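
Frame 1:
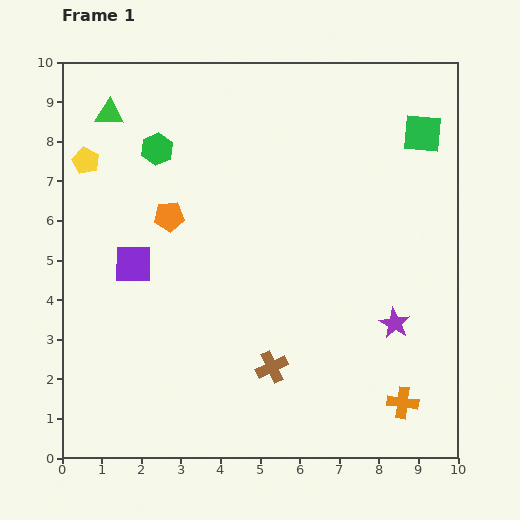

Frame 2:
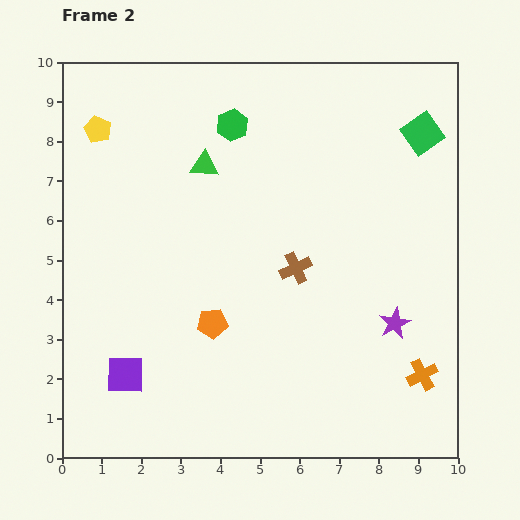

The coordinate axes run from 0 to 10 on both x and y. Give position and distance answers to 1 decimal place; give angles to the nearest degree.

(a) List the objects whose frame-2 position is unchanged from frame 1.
the green square, the purple star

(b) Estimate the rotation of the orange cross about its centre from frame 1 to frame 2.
34° counter-clockwise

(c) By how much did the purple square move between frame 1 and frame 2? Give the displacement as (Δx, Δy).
(-0.2, -2.8)

The purple square was at (1.8, 4.9) in frame 1 and (1.6, 2.1) in frame 2.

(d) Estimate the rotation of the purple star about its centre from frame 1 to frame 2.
16° clockwise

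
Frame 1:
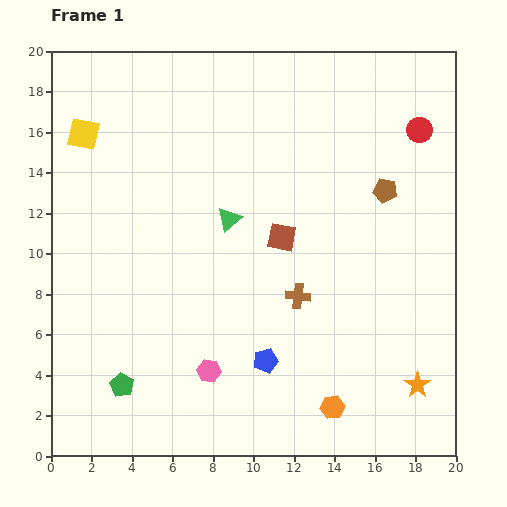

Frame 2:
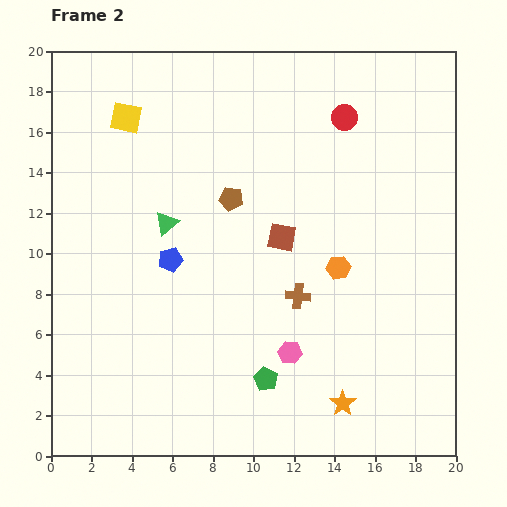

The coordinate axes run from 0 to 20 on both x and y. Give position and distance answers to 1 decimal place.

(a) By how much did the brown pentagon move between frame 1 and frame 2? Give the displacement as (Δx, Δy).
(-7.6, -0.4)

The brown pentagon was at (16.5, 13.1) in frame 1 and (8.9, 12.7) in frame 2.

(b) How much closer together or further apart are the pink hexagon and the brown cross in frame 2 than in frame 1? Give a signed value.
-2.9

Distance in frame 1: 5.7. Distance in frame 2: 2.8.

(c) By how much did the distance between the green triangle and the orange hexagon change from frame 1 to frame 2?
-1.8

Distance in frame 1: 10.6. Distance in frame 2: 8.8.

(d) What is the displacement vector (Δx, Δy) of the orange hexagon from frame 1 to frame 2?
(0.3, 6.9)

The orange hexagon was at (13.9, 2.4) in frame 1 and (14.2, 9.3) in frame 2.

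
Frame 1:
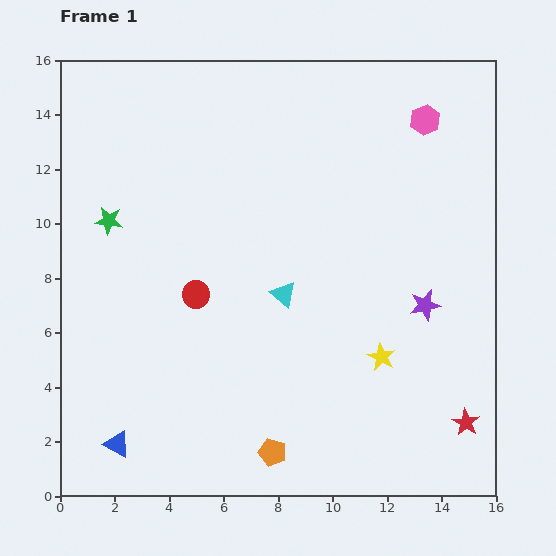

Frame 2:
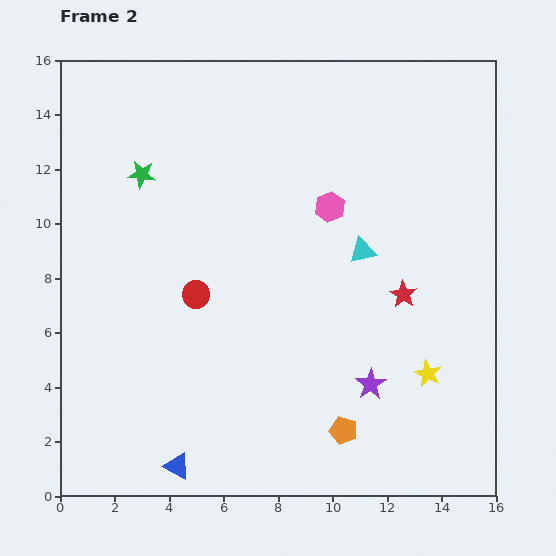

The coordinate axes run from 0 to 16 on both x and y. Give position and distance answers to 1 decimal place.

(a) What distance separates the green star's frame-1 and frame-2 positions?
2.1

The green star moved from (1.8, 10.1) to (3.0, 11.8), a distance of √(1.2² + 1.7²) ≈ 2.1.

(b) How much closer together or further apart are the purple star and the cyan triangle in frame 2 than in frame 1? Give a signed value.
-0.3

Distance in frame 1: 5.2. Distance in frame 2: 4.9.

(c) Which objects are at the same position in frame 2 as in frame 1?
the red circle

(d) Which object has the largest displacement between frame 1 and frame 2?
the red star

(moved 5.2; next 4.7)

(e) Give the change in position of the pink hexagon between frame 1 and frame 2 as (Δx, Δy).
(-3.5, -3.2)

The pink hexagon was at (13.4, 13.8) in frame 1 and (9.9, 10.6) in frame 2.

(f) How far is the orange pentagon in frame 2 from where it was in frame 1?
2.7

The orange pentagon moved from (7.8, 1.6) to (10.4, 2.4), a distance of √(2.6² + 0.8²) ≈ 2.7.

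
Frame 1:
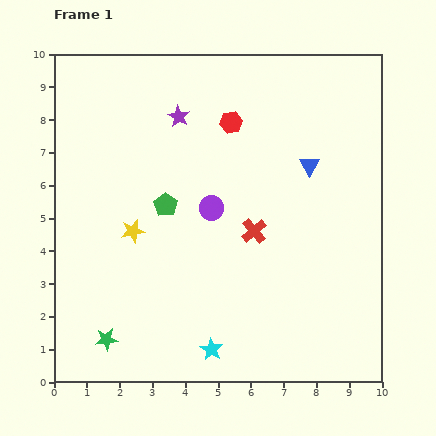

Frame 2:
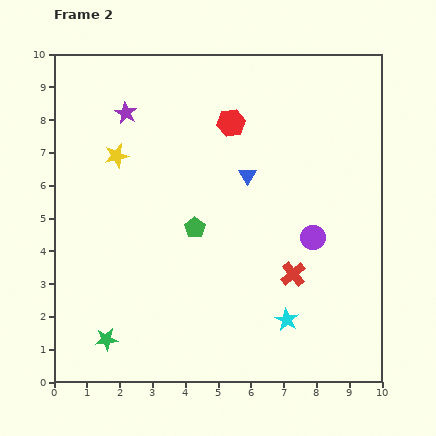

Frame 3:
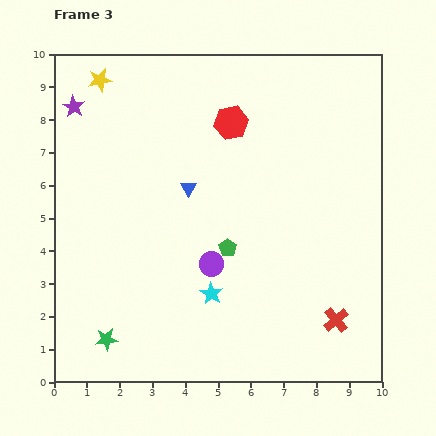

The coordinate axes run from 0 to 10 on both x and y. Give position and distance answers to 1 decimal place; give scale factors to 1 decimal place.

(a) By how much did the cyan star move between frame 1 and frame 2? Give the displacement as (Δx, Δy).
(2.3, 0.9)

The cyan star was at (4.8, 1.0) in frame 1 and (7.1, 1.9) in frame 2.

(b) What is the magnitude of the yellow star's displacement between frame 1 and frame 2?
2.4

The yellow star moved from (2.4, 4.6) to (1.9, 6.9), a distance of √(0.5² + 2.3²) ≈ 2.4.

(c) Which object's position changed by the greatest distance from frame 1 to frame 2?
the purple circle

(moved 3.2; next 2.5)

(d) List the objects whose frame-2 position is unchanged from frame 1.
the green star, the red hexagon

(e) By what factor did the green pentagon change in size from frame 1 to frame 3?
0.8×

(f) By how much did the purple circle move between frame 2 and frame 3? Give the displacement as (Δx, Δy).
(-3.1, -0.8)

The purple circle was at (7.9, 4.4) in frame 2 and (4.8, 3.6) in frame 3.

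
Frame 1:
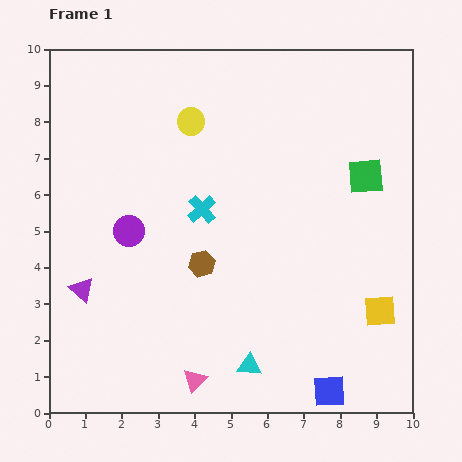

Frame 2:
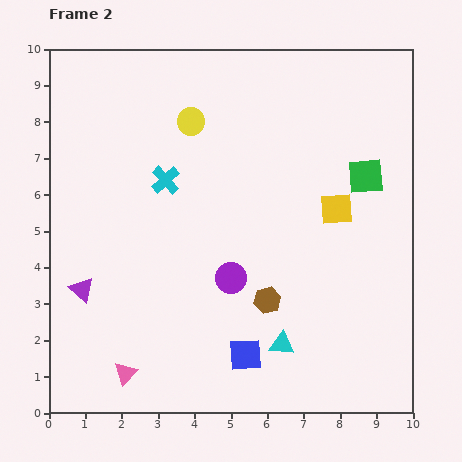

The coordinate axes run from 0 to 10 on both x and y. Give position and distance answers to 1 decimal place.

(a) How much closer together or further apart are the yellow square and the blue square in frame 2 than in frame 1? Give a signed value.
+2.1

Distance in frame 1: 2.6. Distance in frame 2: 4.7.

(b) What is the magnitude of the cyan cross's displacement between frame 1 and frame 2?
1.3

The cyan cross moved from (4.2, 5.6) to (3.2, 6.4), a distance of √(1.0² + 0.8²) ≈ 1.3.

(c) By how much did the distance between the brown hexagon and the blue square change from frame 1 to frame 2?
-3.3

Distance in frame 1: 4.9. Distance in frame 2: 1.6.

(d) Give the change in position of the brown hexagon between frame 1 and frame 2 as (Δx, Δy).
(1.8, -1.0)

The brown hexagon was at (4.2, 4.1) in frame 1 and (6.0, 3.1) in frame 2.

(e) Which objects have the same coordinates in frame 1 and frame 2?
the yellow circle, the purple triangle, the green square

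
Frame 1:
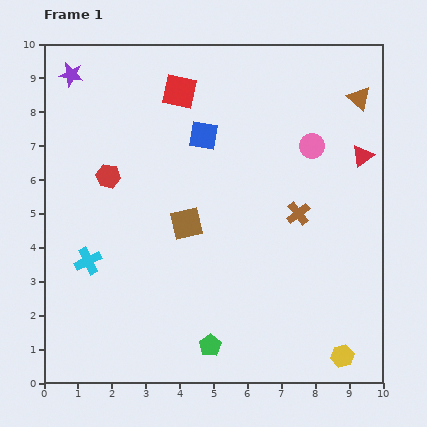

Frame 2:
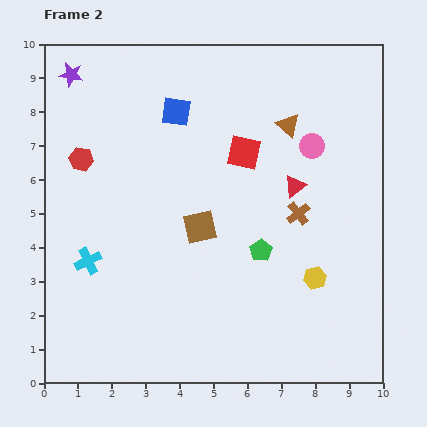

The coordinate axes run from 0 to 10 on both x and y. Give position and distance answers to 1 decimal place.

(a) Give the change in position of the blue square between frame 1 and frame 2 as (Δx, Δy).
(-0.8, 0.7)

The blue square was at (4.7, 7.3) in frame 1 and (3.9, 8.0) in frame 2.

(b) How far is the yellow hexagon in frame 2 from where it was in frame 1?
2.4

The yellow hexagon moved from (8.8, 0.8) to (8.0, 3.1), a distance of √(0.8² + 2.3²) ≈ 2.4.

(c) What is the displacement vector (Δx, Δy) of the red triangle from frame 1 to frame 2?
(-2.0, -0.9)

The red triangle was at (9.4, 6.7) in frame 1 and (7.4, 5.8) in frame 2.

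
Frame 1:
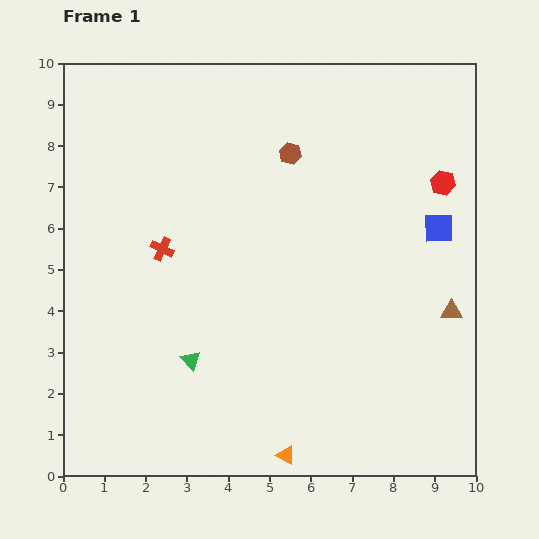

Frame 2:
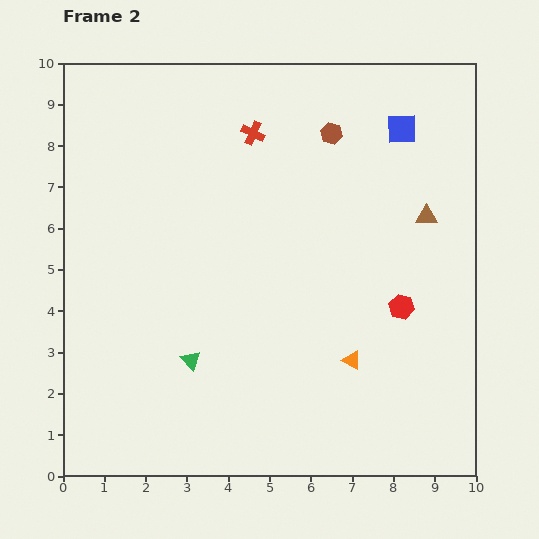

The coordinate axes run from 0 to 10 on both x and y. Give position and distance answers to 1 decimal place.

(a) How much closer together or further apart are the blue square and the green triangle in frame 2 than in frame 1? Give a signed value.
+0.8

Distance in frame 1: 6.8. Distance in frame 2: 7.6.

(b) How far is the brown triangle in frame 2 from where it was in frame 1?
2.4

The brown triangle moved from (9.4, 4.0) to (8.8, 6.3), a distance of √(0.6² + 2.3²) ≈ 2.4.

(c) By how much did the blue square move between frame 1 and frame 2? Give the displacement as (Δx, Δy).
(-0.9, 2.4)

The blue square was at (9.1, 6.0) in frame 1 and (8.2, 8.4) in frame 2.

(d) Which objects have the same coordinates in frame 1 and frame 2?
the green triangle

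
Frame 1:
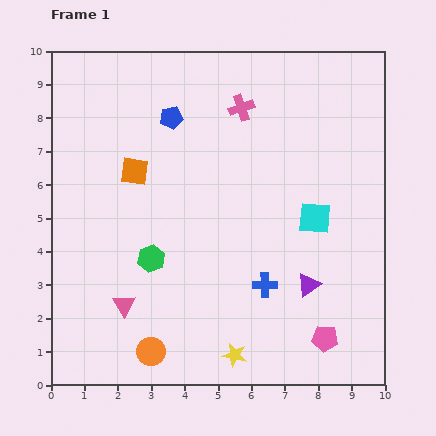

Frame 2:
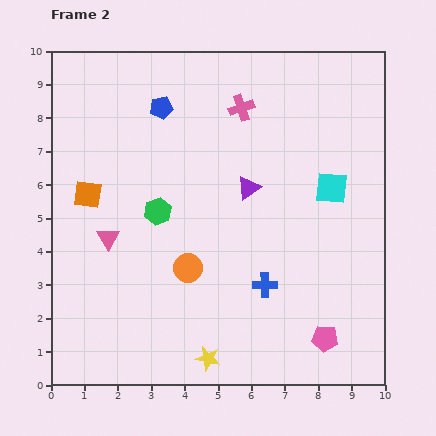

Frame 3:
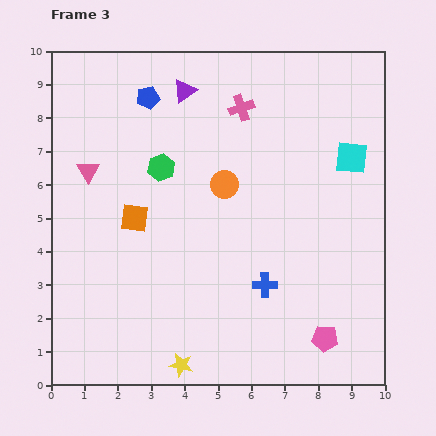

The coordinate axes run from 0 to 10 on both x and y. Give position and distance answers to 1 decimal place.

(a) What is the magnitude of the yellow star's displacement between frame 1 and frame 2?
0.8

The yellow star moved from (5.5, 0.9) to (4.7, 0.8), a distance of √(0.8² + 0.1²) ≈ 0.8.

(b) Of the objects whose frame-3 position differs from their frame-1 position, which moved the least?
the blue pentagon

(moved 0.9)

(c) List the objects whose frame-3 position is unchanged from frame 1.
the pink pentagon, the pink cross, the blue cross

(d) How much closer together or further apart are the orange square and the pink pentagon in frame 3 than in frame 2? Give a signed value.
-1.6

Distance in frame 2: 8.3. Distance in frame 3: 6.7.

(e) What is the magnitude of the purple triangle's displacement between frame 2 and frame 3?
3.5

The purple triangle moved from (5.9, 5.9) to (4.0, 8.8), a distance of √(1.9² + 2.9²) ≈ 3.5.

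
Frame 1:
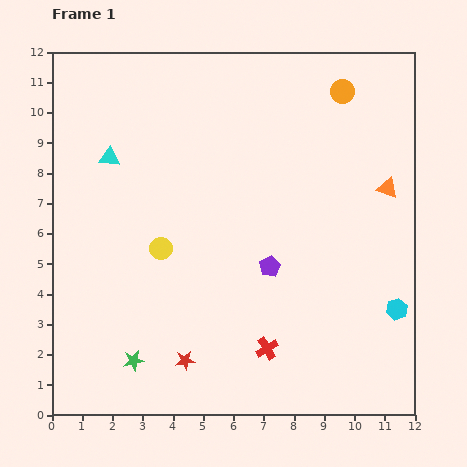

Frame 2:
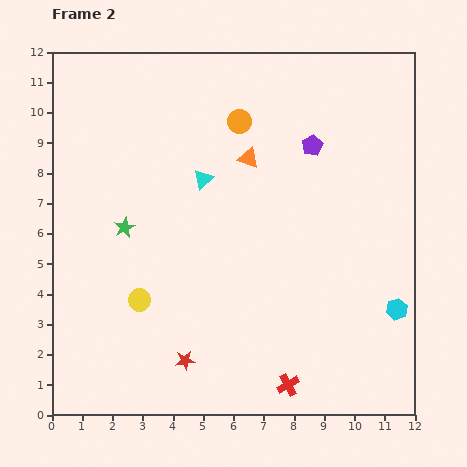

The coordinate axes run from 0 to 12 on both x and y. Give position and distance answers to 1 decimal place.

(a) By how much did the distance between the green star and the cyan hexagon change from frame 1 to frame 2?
+0.5

Distance in frame 1: 8.9. Distance in frame 2: 9.4.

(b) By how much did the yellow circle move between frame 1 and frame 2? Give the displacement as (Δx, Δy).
(-0.7, -1.7)

The yellow circle was at (3.6, 5.5) in frame 1 and (2.9, 3.8) in frame 2.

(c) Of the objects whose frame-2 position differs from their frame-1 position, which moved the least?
the red cross

(moved 1.4)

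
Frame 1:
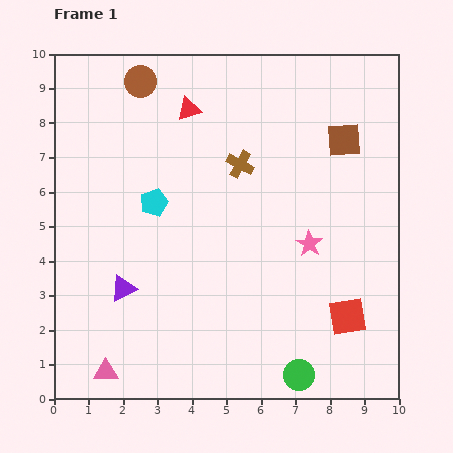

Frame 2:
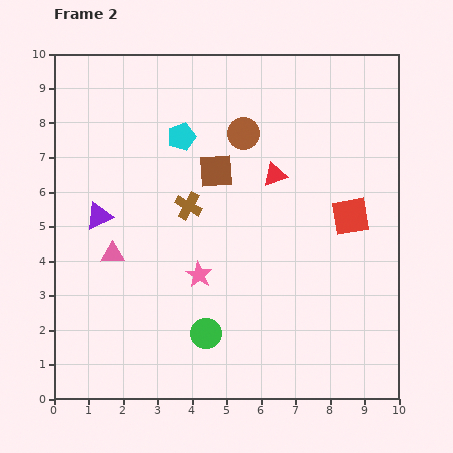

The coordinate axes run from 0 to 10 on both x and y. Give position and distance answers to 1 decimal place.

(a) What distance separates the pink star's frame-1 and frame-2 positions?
3.3

The pink star moved from (7.4, 4.5) to (4.2, 3.6), a distance of √(3.2² + 0.9²) ≈ 3.3.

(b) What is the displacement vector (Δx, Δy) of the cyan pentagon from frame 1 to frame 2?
(0.8, 1.9)

The cyan pentagon was at (2.9, 5.7) in frame 1 and (3.7, 7.6) in frame 2.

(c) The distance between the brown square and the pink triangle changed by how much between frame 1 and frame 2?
-5.8

Distance in frame 1: 9.6. Distance in frame 2: 3.8.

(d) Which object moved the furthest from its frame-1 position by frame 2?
the brown square

(moved 3.8; next 3.4)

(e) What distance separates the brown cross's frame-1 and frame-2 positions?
1.9

The brown cross moved from (5.4, 6.8) to (3.9, 5.6), a distance of √(1.5² + 1.2²) ≈ 1.9.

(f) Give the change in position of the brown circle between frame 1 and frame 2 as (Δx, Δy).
(3.0, -1.5)

The brown circle was at (2.5, 9.2) in frame 1 and (5.5, 7.7) in frame 2.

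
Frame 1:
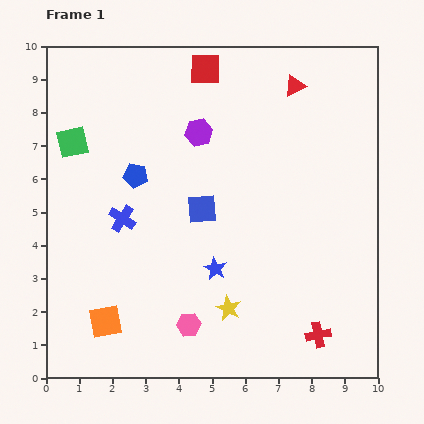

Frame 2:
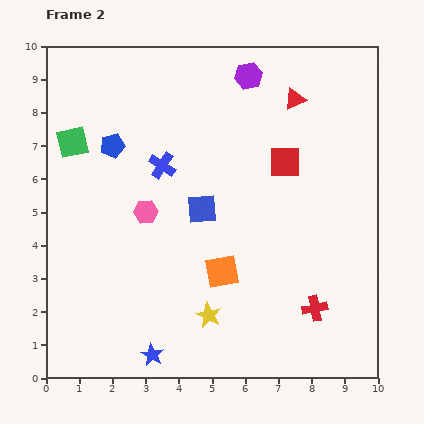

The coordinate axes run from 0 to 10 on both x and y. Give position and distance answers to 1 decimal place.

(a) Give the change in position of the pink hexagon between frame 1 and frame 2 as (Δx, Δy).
(-1.3, 3.4)

The pink hexagon was at (4.3, 1.6) in frame 1 and (3.0, 5.0) in frame 2.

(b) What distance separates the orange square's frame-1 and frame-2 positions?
3.8

The orange square moved from (1.8, 1.7) to (5.3, 3.2), a distance of √(3.5² + 1.5²) ≈ 3.8.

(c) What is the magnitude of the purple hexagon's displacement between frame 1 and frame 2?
2.3

The purple hexagon moved from (4.6, 7.4) to (6.1, 9.1), a distance of √(1.5² + 1.7²) ≈ 2.3.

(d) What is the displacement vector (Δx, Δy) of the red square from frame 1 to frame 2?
(2.4, -2.8)

The red square was at (4.8, 9.3) in frame 1 and (7.2, 6.5) in frame 2.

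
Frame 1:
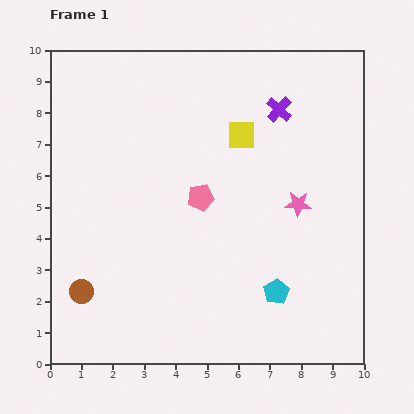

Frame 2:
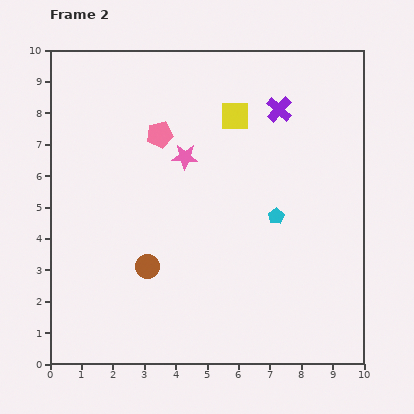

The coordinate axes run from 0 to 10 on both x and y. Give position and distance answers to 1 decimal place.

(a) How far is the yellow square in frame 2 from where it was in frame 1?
0.6

The yellow square moved from (6.1, 7.3) to (5.9, 7.9), a distance of √(0.2² + 0.6²) ≈ 0.6.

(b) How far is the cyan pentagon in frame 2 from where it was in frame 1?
2.4

The cyan pentagon moved from (7.2, 2.3) to (7.2, 4.7), a distance of √(0.0² + 2.4²) ≈ 2.4.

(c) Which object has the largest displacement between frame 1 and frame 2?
the pink star

(moved 3.9; next 2.4)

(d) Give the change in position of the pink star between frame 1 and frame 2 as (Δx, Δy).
(-3.6, 1.5)

The pink star was at (7.9, 5.1) in frame 1 and (4.3, 6.6) in frame 2.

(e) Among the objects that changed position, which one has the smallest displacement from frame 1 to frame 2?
the yellow square

(moved 0.6)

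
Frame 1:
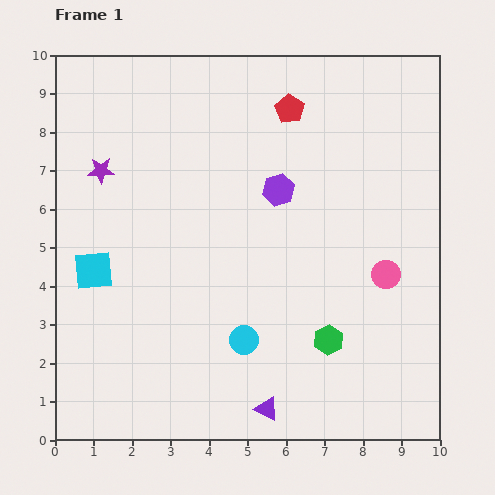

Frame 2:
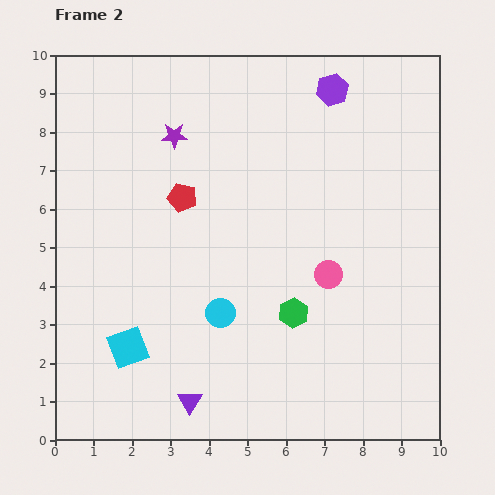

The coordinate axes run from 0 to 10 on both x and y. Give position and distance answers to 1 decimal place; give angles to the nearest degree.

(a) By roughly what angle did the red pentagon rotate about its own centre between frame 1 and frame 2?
18° counter-clockwise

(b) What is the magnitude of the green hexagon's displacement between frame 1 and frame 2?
1.1

The green hexagon moved from (7.1, 2.6) to (6.2, 3.3), a distance of √(0.9² + 0.7²) ≈ 1.1.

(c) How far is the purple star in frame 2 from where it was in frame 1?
2.1

The purple star moved from (1.2, 7.0) to (3.1, 7.9), a distance of √(1.9² + 0.9²) ≈ 2.1.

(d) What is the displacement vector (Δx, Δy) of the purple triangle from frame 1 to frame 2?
(-2.0, 0.2)

The purple triangle was at (5.5, 0.8) in frame 1 and (3.5, 1.0) in frame 2.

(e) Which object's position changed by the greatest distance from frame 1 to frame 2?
the red pentagon

(moved 3.6; next 3.0)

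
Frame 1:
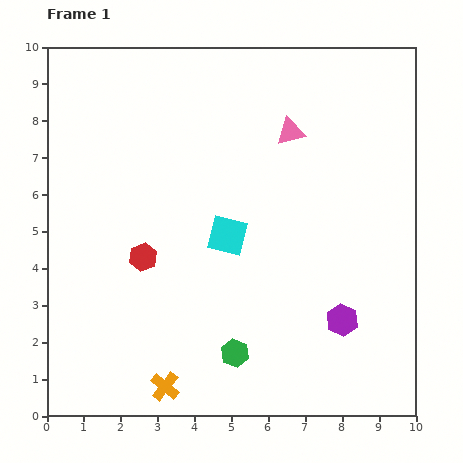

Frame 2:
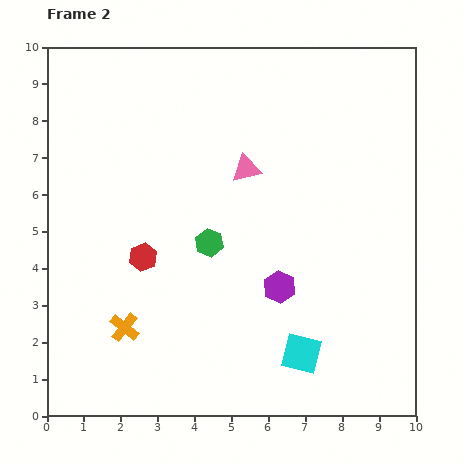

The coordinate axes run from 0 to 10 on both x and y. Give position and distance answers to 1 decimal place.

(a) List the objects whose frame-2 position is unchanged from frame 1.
the red hexagon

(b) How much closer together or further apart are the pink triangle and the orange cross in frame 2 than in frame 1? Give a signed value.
-2.3

Distance in frame 1: 7.7. Distance in frame 2: 5.4.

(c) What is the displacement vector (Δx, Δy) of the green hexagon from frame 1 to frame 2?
(-0.7, 3.0)

The green hexagon was at (5.1, 1.7) in frame 1 and (4.4, 4.7) in frame 2.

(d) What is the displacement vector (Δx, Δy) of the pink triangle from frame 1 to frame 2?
(-1.2, -1.0)

The pink triangle was at (6.6, 7.7) in frame 1 and (5.4, 6.7) in frame 2.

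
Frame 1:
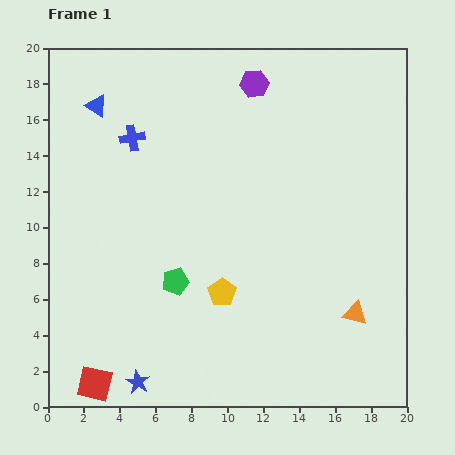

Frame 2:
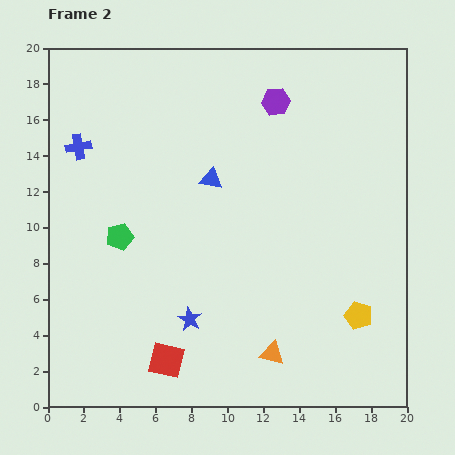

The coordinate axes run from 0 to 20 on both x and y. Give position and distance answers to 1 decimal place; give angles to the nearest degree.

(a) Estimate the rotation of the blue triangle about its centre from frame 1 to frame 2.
21° counter-clockwise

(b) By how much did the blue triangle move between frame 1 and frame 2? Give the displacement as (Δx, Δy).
(6.4, -4.1)

The blue triangle was at (2.7, 16.8) in frame 1 and (9.1, 12.7) in frame 2.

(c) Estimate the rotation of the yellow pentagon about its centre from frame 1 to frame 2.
18° counter-clockwise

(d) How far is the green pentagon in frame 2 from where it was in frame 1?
4.0

The green pentagon moved from (7.1, 7.0) to (4.0, 9.5), a distance of √(3.1² + 2.5²) ≈ 4.0.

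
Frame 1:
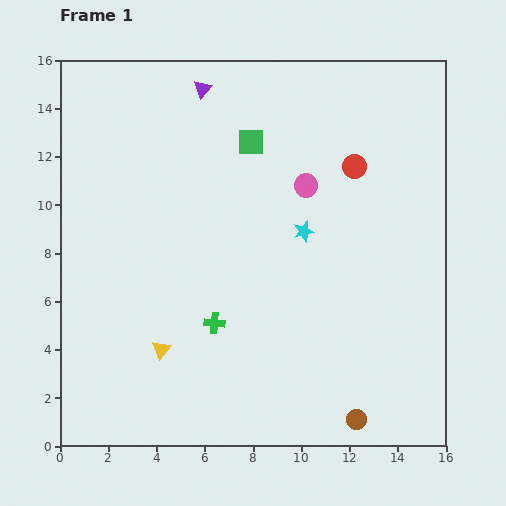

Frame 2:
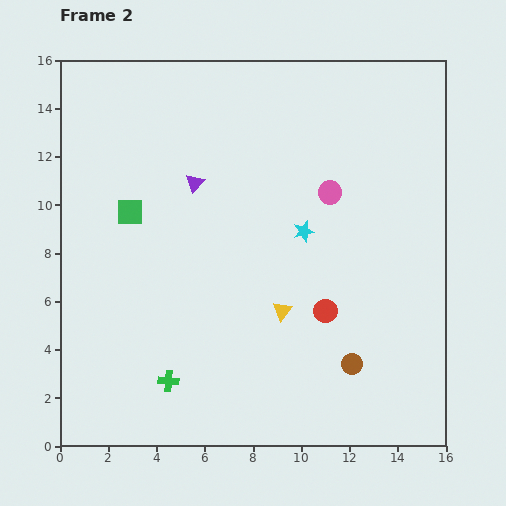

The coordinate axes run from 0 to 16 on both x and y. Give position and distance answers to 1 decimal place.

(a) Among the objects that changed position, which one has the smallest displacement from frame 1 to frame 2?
the pink circle

(moved 1.0)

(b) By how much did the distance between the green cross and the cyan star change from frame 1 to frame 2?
+3.1

Distance in frame 1: 5.3. Distance in frame 2: 8.4.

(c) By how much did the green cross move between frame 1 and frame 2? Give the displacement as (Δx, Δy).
(-1.9, -2.4)

The green cross was at (6.4, 5.1) in frame 1 and (4.5, 2.7) in frame 2.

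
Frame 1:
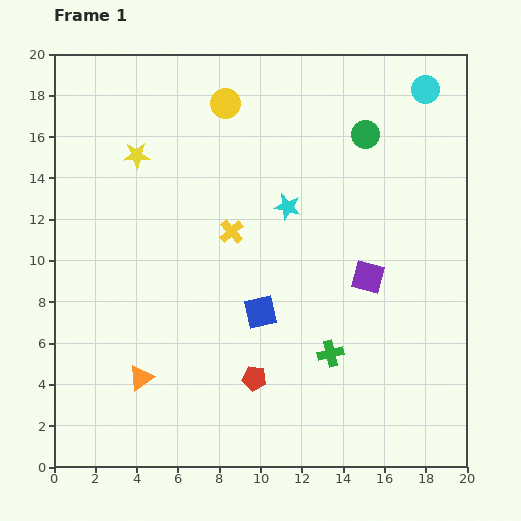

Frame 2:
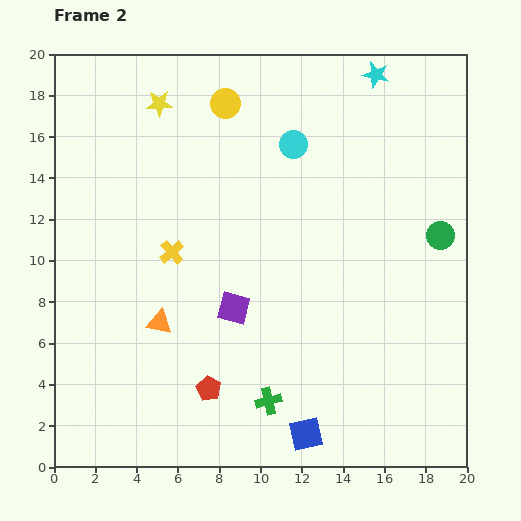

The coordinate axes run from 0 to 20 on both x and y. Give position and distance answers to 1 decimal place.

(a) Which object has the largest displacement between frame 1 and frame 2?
the cyan star

(moved 7.7; next 6.9)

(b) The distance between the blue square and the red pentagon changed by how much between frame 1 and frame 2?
+2.0

Distance in frame 1: 3.2. Distance in frame 2: 5.2.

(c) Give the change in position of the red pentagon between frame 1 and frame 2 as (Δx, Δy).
(-2.2, -0.5)

The red pentagon was at (9.7, 4.3) in frame 1 and (7.5, 3.8) in frame 2.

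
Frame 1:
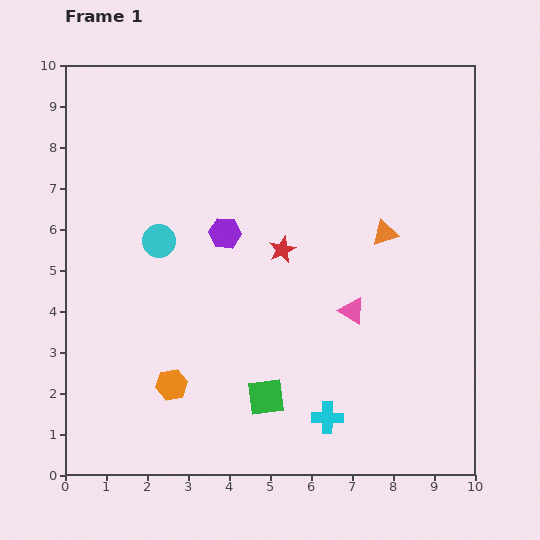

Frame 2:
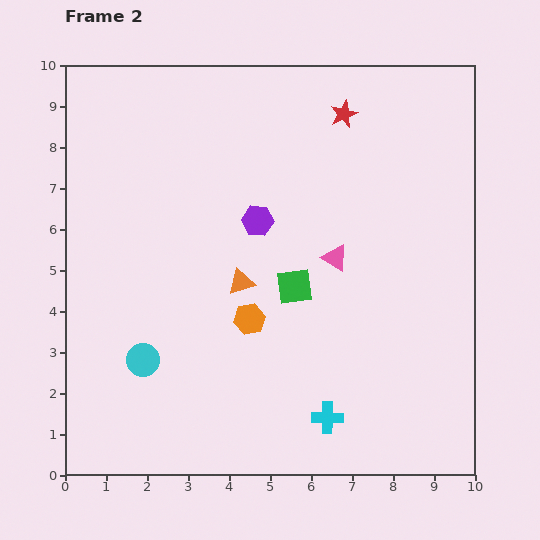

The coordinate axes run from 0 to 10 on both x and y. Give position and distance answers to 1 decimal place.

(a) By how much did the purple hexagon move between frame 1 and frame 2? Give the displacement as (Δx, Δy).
(0.8, 0.3)

The purple hexagon was at (3.9, 5.9) in frame 1 and (4.7, 6.2) in frame 2.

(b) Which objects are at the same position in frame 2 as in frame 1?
the cyan cross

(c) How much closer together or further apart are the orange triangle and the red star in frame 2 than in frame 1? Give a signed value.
+2.3

Distance in frame 1: 2.5. Distance in frame 2: 4.8.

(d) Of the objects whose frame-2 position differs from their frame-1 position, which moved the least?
the purple hexagon

(moved 0.9)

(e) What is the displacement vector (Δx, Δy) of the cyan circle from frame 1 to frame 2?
(-0.4, -2.9)

The cyan circle was at (2.3, 5.7) in frame 1 and (1.9, 2.8) in frame 2.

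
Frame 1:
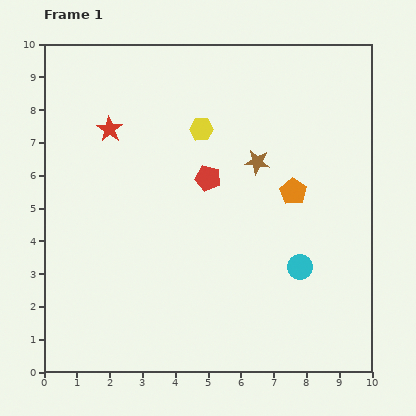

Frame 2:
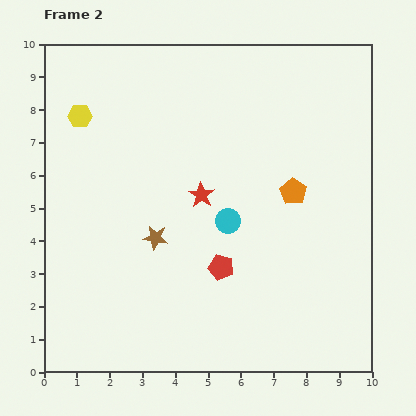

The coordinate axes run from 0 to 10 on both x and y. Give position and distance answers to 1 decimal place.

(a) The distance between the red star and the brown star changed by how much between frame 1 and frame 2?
-2.7

Distance in frame 1: 4.6. Distance in frame 2: 1.9.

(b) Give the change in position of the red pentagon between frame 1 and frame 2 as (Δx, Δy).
(0.4, -2.7)

The red pentagon was at (5.0, 5.9) in frame 1 and (5.4, 3.2) in frame 2.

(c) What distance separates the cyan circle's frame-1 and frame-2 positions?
2.6

The cyan circle moved from (7.8, 3.2) to (5.6, 4.6), a distance of √(2.2² + 1.4²) ≈ 2.6.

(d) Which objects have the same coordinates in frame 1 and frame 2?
the orange pentagon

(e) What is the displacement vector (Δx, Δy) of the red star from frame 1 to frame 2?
(2.8, -2.0)

The red star was at (2.0, 7.4) in frame 1 and (4.8, 5.4) in frame 2.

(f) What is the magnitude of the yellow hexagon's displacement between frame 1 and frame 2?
3.7

The yellow hexagon moved from (4.8, 7.4) to (1.1, 7.8), a distance of √(3.7² + 0.4²) ≈ 3.7.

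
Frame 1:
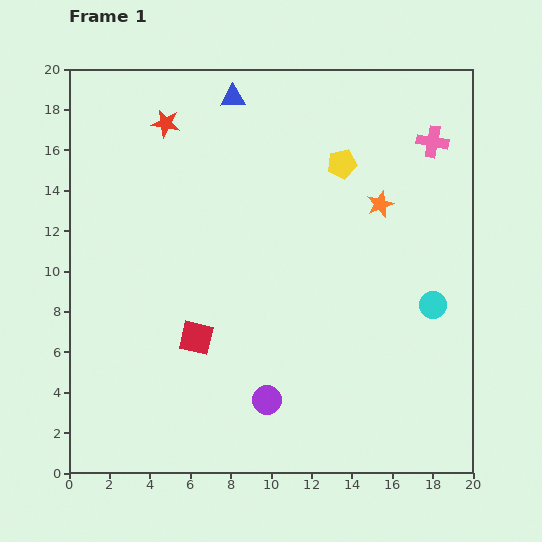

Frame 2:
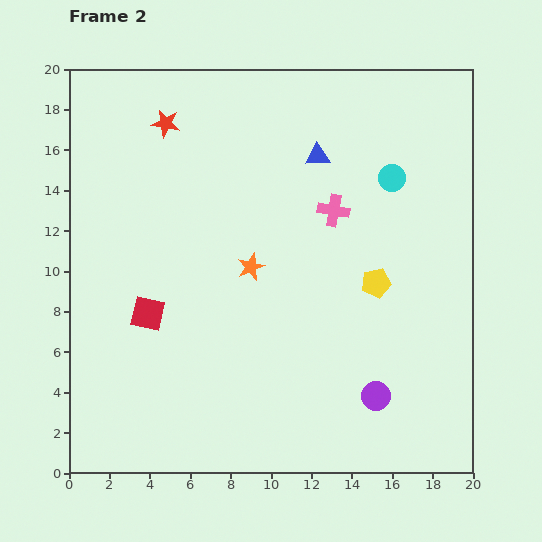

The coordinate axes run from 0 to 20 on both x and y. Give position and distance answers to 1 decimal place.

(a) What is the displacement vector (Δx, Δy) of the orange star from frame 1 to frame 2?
(-6.4, -3.1)

The orange star was at (15.4, 13.3) in frame 1 and (9.0, 10.2) in frame 2.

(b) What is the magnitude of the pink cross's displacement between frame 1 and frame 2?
6.0

The pink cross moved from (18.0, 16.4) to (13.1, 13.0), a distance of √(4.9² + 3.4²) ≈ 6.0.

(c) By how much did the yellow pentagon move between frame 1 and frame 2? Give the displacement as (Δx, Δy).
(1.7, -5.9)

The yellow pentagon was at (13.5, 15.3) in frame 1 and (15.2, 9.4) in frame 2.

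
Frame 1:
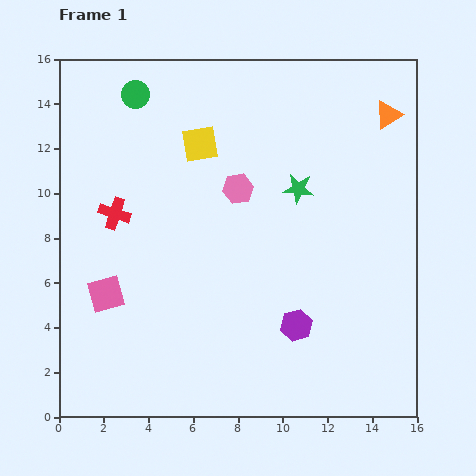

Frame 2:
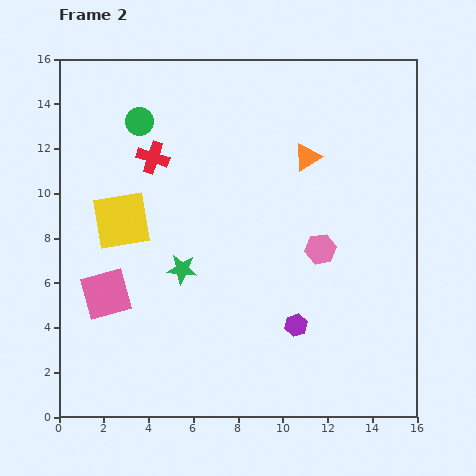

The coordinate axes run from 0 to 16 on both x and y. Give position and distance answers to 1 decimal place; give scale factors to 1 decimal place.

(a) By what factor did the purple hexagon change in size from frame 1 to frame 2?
0.7×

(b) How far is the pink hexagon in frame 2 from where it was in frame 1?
4.6

The pink hexagon moved from (8.0, 10.2) to (11.7, 7.5), a distance of √(3.7² + 2.7²) ≈ 4.6.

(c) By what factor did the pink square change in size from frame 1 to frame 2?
1.4×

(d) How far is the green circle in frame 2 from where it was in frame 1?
1.2

The green circle moved from (3.4, 14.4) to (3.6, 13.2), a distance of √(0.2² + 1.2²) ≈ 1.2.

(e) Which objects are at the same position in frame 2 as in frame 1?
the pink square, the purple hexagon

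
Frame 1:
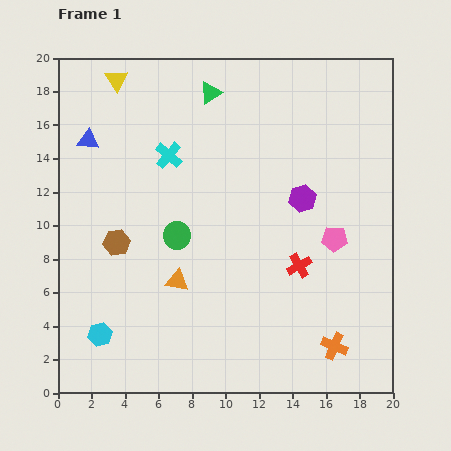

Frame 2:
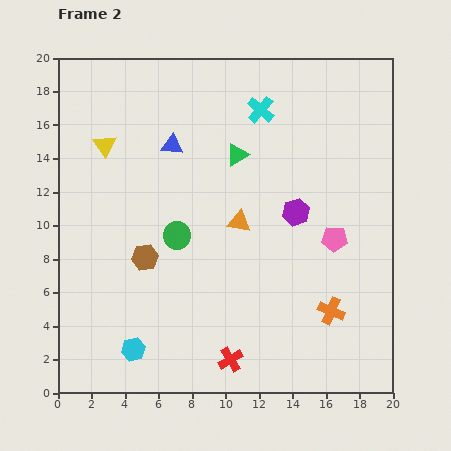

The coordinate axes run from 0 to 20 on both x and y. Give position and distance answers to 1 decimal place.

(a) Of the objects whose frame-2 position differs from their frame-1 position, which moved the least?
the purple hexagon

(moved 0.9)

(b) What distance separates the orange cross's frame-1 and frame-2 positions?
2.1

The orange cross moved from (16.5, 2.8) to (16.3, 4.9), a distance of √(0.2² + 2.1²) ≈ 2.1.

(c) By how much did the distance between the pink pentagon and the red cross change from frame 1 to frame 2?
+6.9

Distance in frame 1: 2.6. Distance in frame 2: 9.5.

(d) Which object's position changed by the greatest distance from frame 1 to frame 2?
the red cross

(moved 6.9; next 6.1)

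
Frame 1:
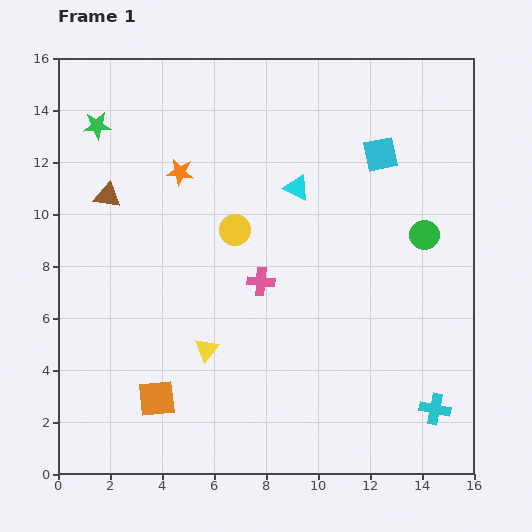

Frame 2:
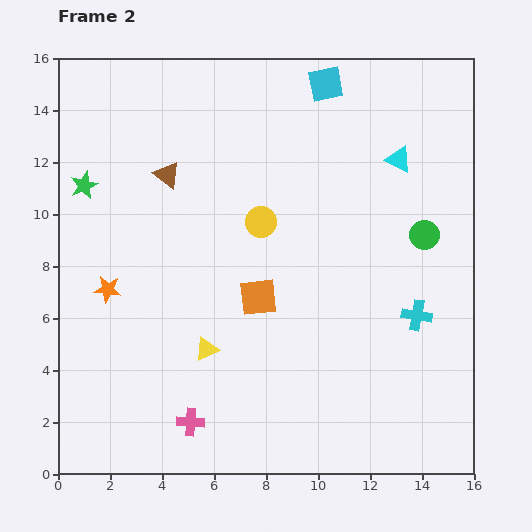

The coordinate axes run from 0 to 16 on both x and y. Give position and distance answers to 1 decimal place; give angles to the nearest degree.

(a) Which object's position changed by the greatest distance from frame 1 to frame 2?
the pink cross

(moved 6.0; next 5.5)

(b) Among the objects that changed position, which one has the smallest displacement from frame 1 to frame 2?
the yellow circle

(moved 1.0)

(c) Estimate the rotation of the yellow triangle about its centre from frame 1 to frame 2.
25° clockwise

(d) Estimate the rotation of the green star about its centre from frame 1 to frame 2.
19° counter-clockwise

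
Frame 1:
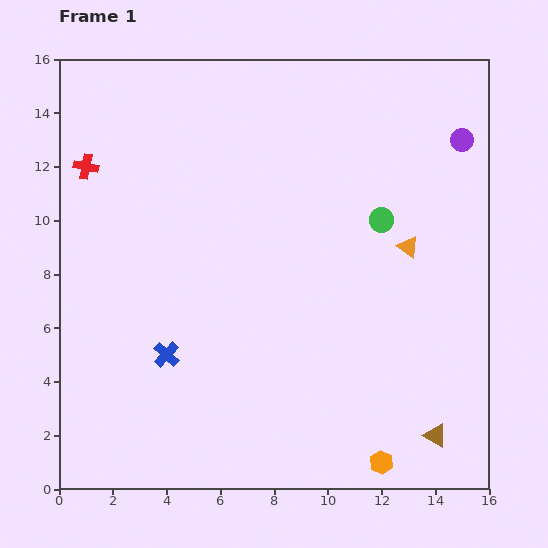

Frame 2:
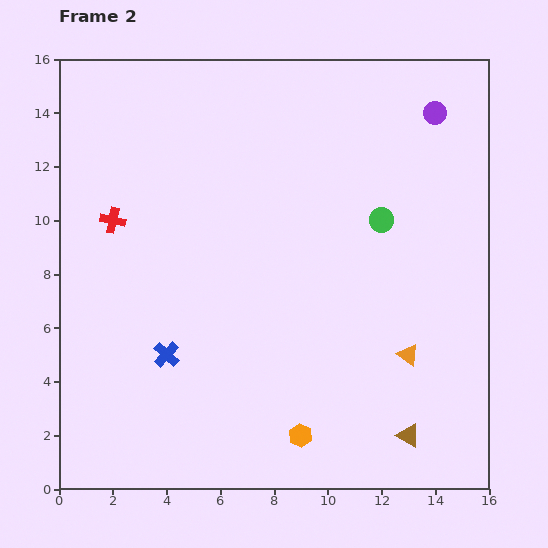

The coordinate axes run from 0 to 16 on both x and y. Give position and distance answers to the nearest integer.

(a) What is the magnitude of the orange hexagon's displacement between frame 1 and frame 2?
3

The orange hexagon moved from (12, 1) to (9, 2), a distance of √(3² + 1²) ≈ 3.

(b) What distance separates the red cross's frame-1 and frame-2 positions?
2

The red cross moved from (1, 12) to (2, 10), a distance of √(1² + 2²) ≈ 2.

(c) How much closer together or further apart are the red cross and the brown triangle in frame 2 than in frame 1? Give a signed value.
-2

Distance in frame 1: 16. Distance in frame 2: 14.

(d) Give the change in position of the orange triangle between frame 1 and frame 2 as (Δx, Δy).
(0, -4)

The orange triangle was at (13, 9) in frame 1 and (13, 5) in frame 2.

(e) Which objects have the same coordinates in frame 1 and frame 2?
the blue cross, the green circle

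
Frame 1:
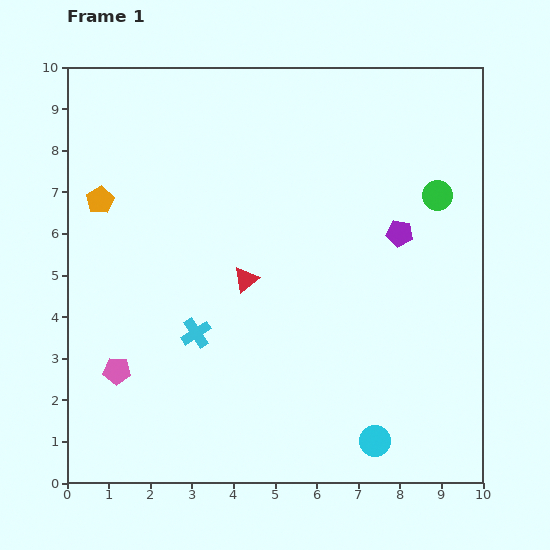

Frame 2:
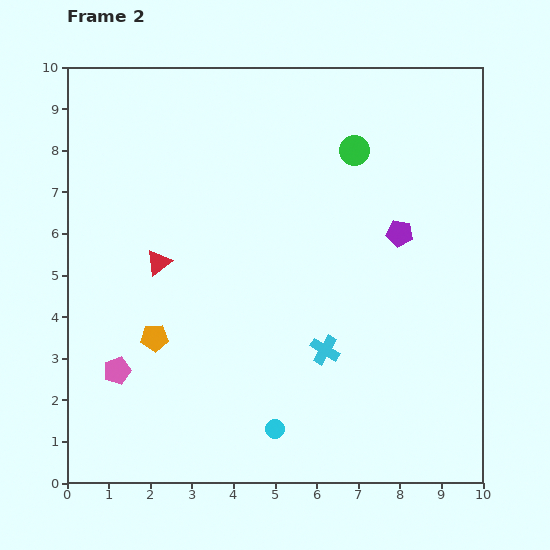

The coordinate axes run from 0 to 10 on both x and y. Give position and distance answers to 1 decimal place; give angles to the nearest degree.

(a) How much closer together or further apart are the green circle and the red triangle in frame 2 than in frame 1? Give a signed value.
+0.4

Distance in frame 1: 5.0. Distance in frame 2: 5.4.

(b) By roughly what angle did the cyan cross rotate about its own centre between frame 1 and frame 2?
27° counter-clockwise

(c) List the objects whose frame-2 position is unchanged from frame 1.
the pink pentagon, the purple pentagon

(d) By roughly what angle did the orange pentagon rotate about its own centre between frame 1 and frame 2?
27° clockwise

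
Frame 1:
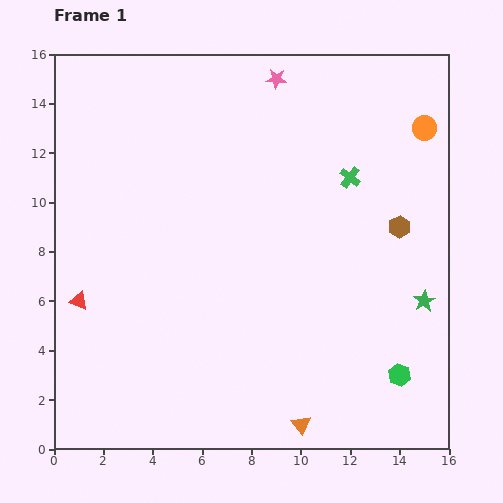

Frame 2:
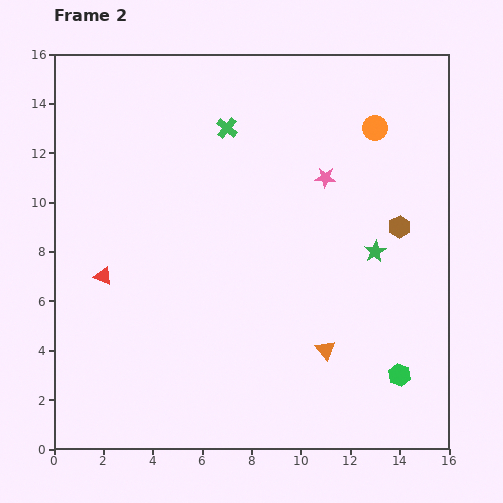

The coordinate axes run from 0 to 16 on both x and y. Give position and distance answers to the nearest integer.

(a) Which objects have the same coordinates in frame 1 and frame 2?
the green hexagon, the brown hexagon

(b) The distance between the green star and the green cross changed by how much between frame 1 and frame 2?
+2

Distance in frame 1: 6. Distance in frame 2: 8.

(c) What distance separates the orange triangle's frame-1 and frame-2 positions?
3

The orange triangle moved from (10, 1) to (11, 4), a distance of √(1² + 3²) ≈ 3.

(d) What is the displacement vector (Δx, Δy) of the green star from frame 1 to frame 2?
(-2, 2)

The green star was at (15, 6) in frame 1 and (13, 8) in frame 2.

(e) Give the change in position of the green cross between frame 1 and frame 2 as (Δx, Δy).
(-5, 2)

The green cross was at (12, 11) in frame 1 and (7, 13) in frame 2.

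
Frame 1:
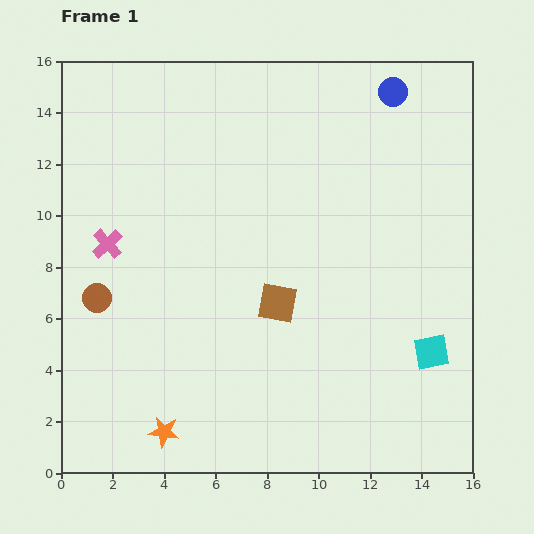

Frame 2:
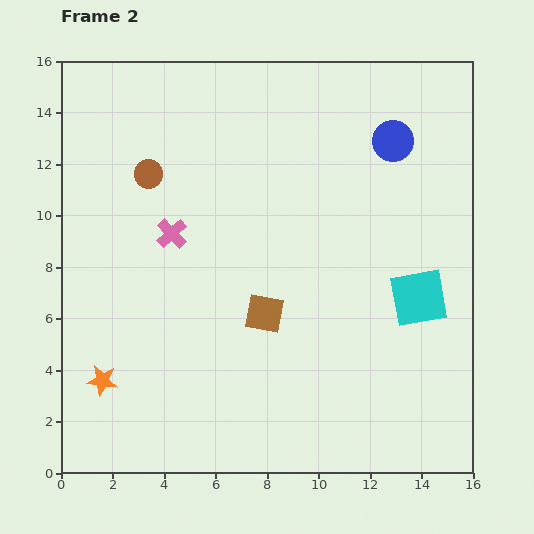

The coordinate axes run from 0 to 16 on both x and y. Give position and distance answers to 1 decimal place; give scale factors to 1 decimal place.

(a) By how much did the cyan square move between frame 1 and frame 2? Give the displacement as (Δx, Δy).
(-0.5, 2.1)

The cyan square was at (14.4, 4.7) in frame 1 and (13.9, 6.8) in frame 2.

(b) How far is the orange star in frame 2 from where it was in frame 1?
3.1

The orange star moved from (4.0, 1.6) to (1.6, 3.6), a distance of √(2.4² + 2.0²) ≈ 3.1.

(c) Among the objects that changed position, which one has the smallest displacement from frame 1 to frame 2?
the brown square

(moved 0.6)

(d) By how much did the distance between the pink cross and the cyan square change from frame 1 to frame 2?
-3.4

Distance in frame 1: 13.3. Distance in frame 2: 9.9.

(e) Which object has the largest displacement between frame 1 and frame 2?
the brown circle

(moved 5.2; next 3.1)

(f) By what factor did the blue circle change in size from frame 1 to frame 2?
1.4×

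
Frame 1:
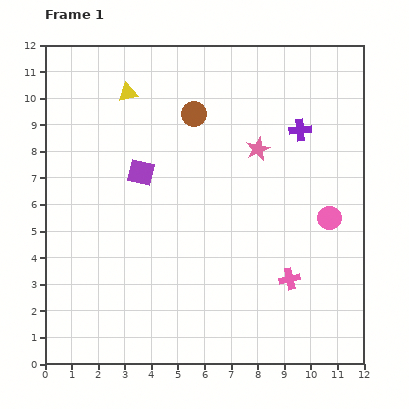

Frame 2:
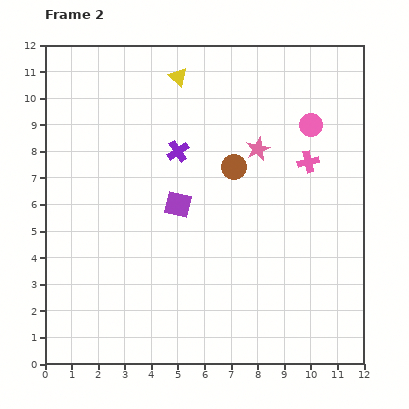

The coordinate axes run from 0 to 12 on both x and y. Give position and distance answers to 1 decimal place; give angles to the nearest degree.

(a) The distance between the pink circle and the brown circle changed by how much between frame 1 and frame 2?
-3.1

Distance in frame 1: 6.4. Distance in frame 2: 3.3.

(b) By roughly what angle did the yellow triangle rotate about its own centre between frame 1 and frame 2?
54° clockwise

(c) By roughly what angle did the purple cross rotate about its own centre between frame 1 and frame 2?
28° counter-clockwise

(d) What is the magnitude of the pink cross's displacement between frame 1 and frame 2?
4.5

The pink cross moved from (9.2, 3.2) to (9.9, 7.6), a distance of √(0.7² + 4.4²) ≈ 4.5.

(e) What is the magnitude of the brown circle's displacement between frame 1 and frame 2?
2.5

The brown circle moved from (5.6, 9.4) to (7.1, 7.4), a distance of √(1.5² + 2.0²) ≈ 2.5.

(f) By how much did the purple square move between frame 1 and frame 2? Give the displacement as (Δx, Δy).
(1.4, -1.2)

The purple square was at (3.6, 7.2) in frame 1 and (5.0, 6.0) in frame 2.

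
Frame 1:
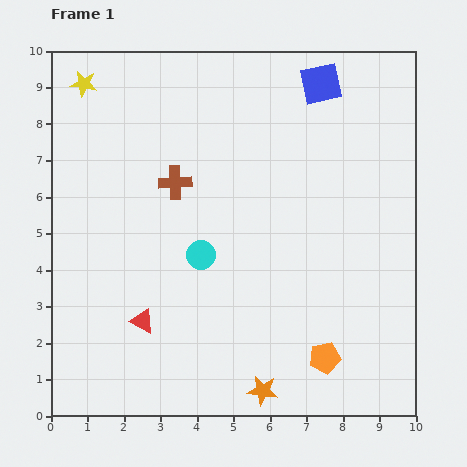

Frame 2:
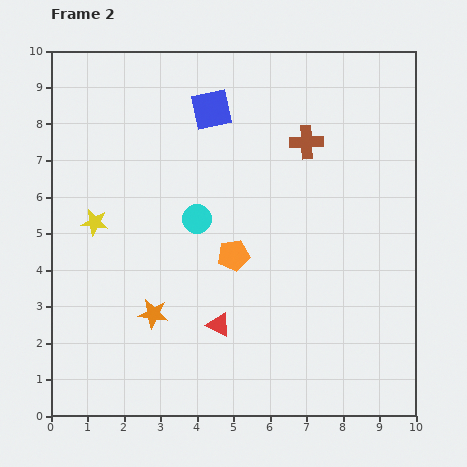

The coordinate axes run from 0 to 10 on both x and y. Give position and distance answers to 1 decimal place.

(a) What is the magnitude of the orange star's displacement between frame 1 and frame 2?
3.7

The orange star moved from (5.8, 0.7) to (2.8, 2.8), a distance of √(3.0² + 2.1²) ≈ 3.7.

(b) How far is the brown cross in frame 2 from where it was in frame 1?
3.8

The brown cross moved from (3.4, 6.4) to (7.0, 7.5), a distance of √(3.6² + 1.1²) ≈ 3.8.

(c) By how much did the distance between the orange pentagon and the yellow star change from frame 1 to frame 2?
-6.1

Distance in frame 1: 10.0. Distance in frame 2: 3.9.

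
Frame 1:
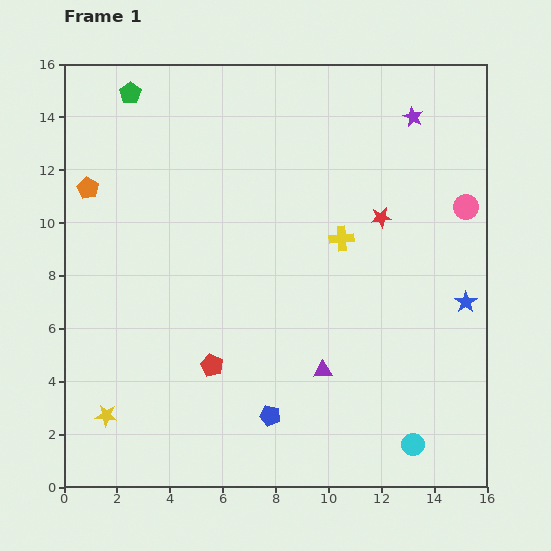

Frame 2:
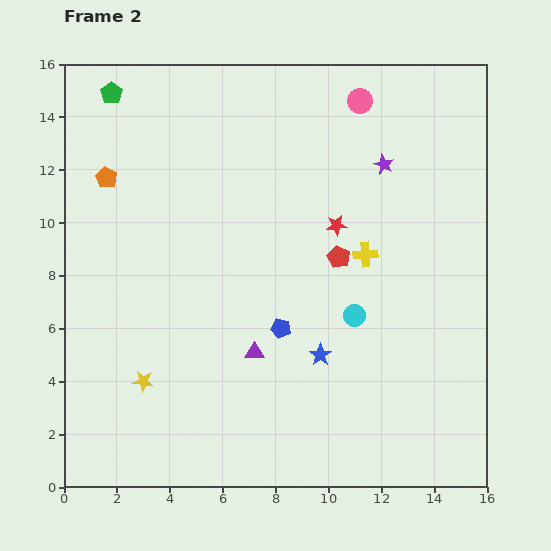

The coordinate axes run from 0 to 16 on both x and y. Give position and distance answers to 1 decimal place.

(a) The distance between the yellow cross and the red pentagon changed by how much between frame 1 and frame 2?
-5.9

Distance in frame 1: 6.9. Distance in frame 2: 1.0.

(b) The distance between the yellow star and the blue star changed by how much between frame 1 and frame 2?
-7.5

Distance in frame 1: 14.3. Distance in frame 2: 6.8.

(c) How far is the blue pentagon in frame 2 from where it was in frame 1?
3.3

The blue pentagon moved from (7.8, 2.7) to (8.2, 6.0), a distance of √(0.4² + 3.3²) ≈ 3.3.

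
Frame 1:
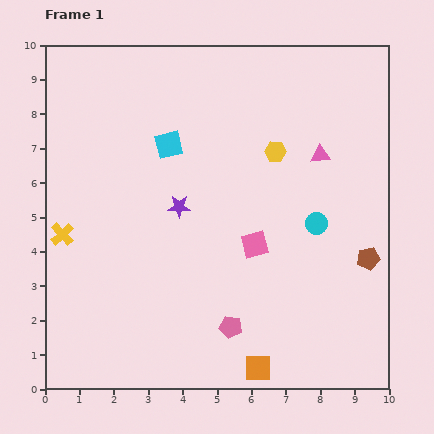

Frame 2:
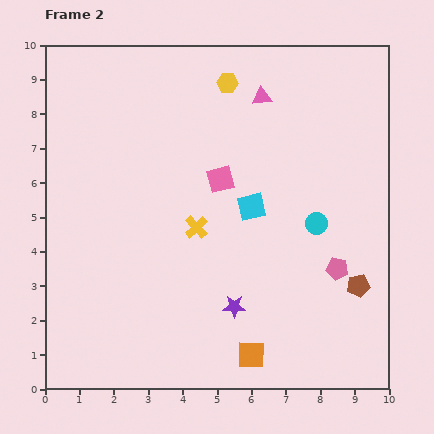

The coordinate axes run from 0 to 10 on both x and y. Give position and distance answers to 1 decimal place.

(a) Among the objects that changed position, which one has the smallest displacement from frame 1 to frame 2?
the orange square

(moved 0.4)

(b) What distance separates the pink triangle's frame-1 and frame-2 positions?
2.4

The pink triangle moved from (8.0, 6.8) to (6.3, 8.5), a distance of √(1.7² + 1.7²) ≈ 2.4.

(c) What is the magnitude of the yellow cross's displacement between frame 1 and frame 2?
3.9

The yellow cross moved from (0.5, 4.5) to (4.4, 4.7), a distance of √(3.9² + 0.2²) ≈ 3.9.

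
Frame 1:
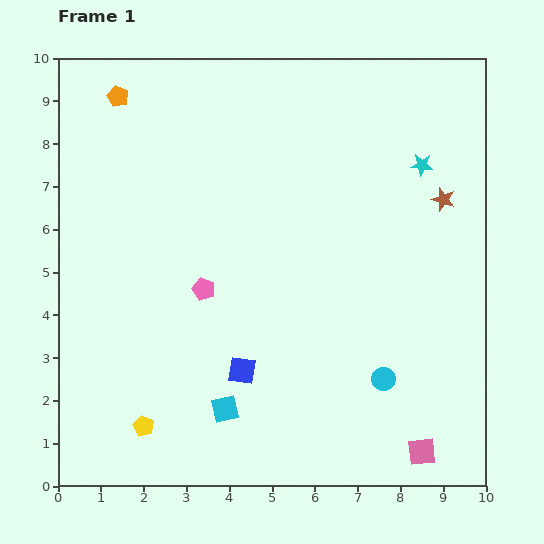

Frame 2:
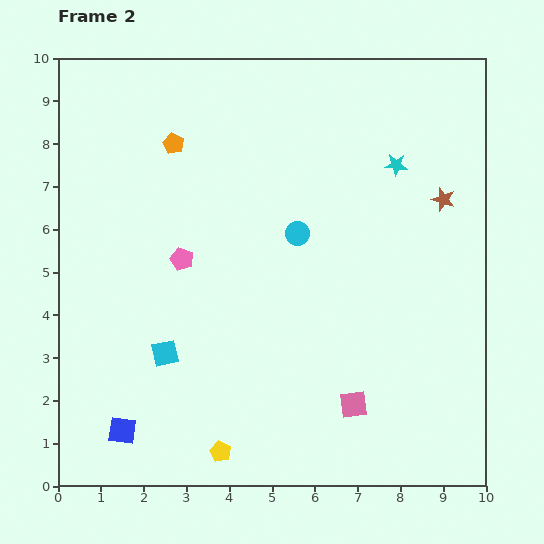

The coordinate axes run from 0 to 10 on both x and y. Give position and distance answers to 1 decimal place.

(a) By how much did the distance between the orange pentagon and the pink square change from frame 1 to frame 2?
-3.5

Distance in frame 1: 10.9. Distance in frame 2: 7.4.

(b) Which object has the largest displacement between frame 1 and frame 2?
the cyan circle

(moved 3.9; next 3.1)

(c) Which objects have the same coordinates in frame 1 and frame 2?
the brown star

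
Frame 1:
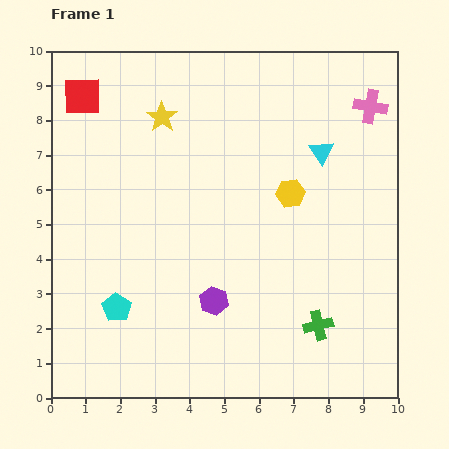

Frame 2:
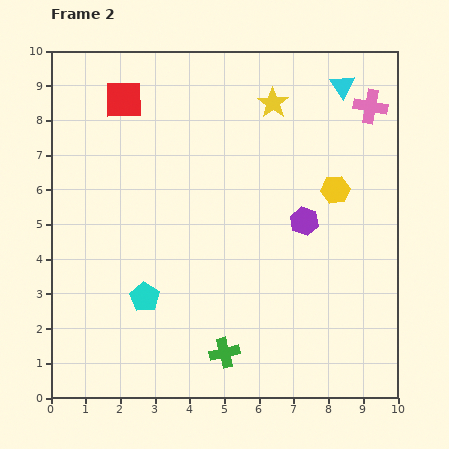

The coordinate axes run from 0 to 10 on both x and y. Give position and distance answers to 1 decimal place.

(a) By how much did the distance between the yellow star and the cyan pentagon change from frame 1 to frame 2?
+1.0

Distance in frame 1: 5.7. Distance in frame 2: 6.7.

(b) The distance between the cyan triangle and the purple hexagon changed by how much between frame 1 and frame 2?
-1.2

Distance in frame 1: 5.3. Distance in frame 2: 4.1.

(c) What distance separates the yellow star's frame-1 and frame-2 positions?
3.2

The yellow star moved from (3.2, 8.1) to (6.4, 8.5), a distance of √(3.2² + 0.4²) ≈ 3.2.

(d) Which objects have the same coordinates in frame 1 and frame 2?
the pink cross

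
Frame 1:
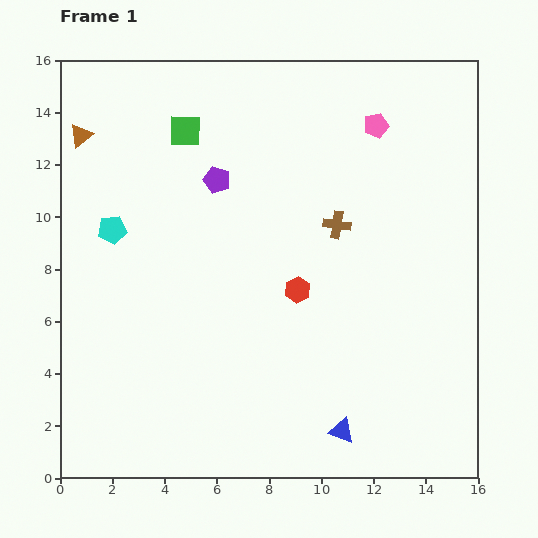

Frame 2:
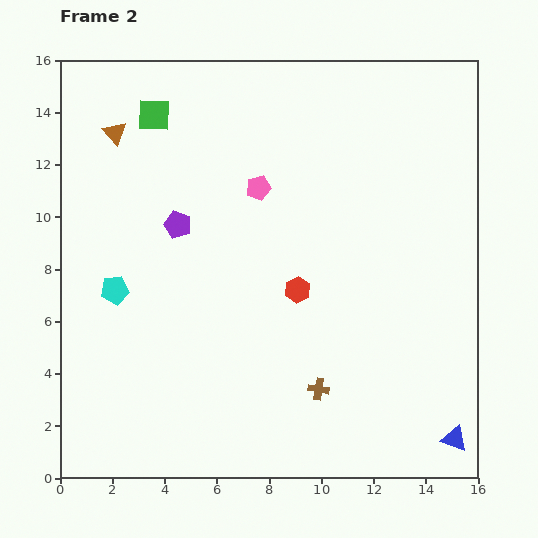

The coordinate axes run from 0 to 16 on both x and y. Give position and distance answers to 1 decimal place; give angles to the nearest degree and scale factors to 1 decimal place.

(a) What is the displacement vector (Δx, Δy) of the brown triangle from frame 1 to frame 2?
(1.3, 0.1)

The brown triangle was at (0.8, 13.1) in frame 1 and (2.1, 13.2) in frame 2.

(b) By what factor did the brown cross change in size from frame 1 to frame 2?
0.8×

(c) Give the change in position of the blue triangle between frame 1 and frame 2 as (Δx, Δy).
(4.3, -0.3)

The blue triangle was at (10.8, 1.8) in frame 1 and (15.1, 1.5) in frame 2.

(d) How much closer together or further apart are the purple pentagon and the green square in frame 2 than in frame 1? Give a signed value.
+2.1

Distance in frame 1: 2.2. Distance in frame 2: 4.3.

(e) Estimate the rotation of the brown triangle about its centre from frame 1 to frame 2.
33° counter-clockwise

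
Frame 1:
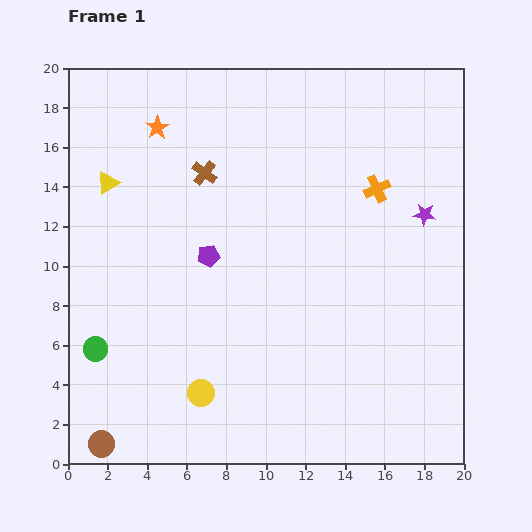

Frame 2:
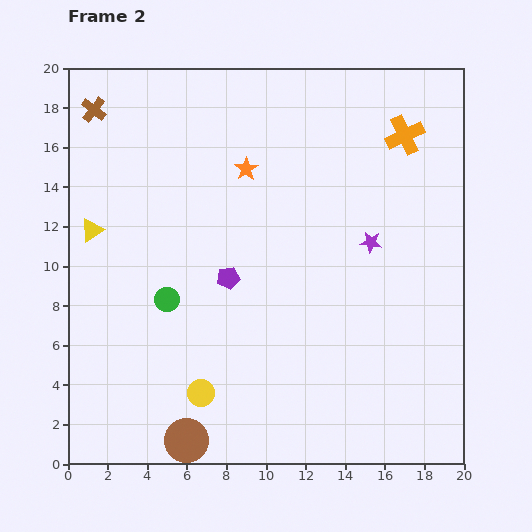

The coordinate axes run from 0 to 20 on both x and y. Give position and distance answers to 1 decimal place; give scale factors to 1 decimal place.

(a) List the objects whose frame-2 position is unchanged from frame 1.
the yellow circle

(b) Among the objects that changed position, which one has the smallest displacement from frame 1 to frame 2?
the purple pentagon

(moved 1.5)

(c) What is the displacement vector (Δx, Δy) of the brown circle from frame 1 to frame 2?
(4.3, 0.2)

The brown circle was at (1.7, 1.0) in frame 1 and (6.0, 1.2) in frame 2.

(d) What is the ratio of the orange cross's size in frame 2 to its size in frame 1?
1.4×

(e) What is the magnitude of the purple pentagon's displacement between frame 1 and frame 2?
1.5

The purple pentagon moved from (7.1, 10.5) to (8.1, 9.4), a distance of √(1.0² + 1.1²) ≈ 1.5.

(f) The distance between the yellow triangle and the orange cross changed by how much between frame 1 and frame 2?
+2.9

Distance in frame 1: 13.6. Distance in frame 2: 16.5.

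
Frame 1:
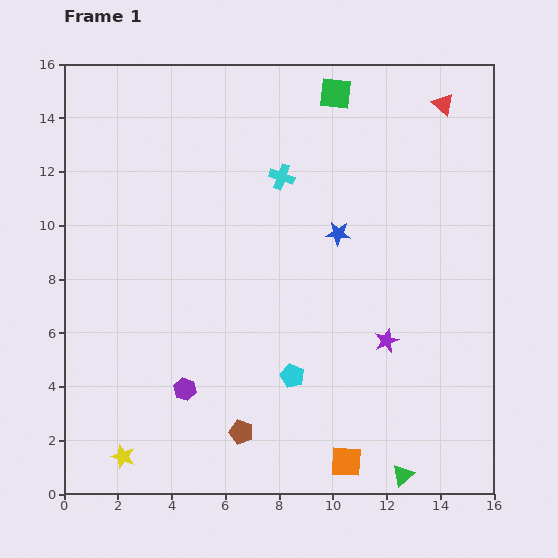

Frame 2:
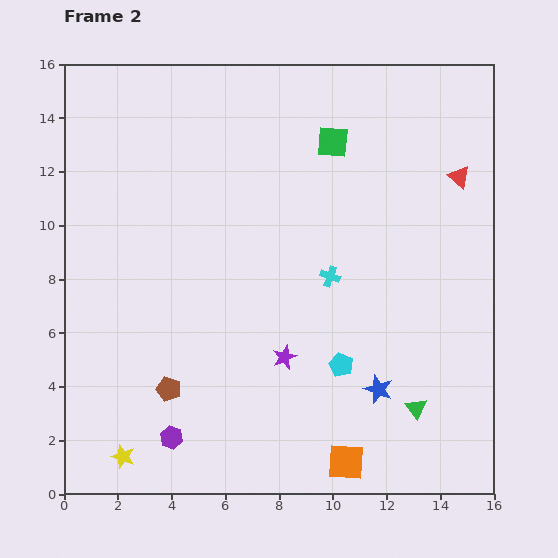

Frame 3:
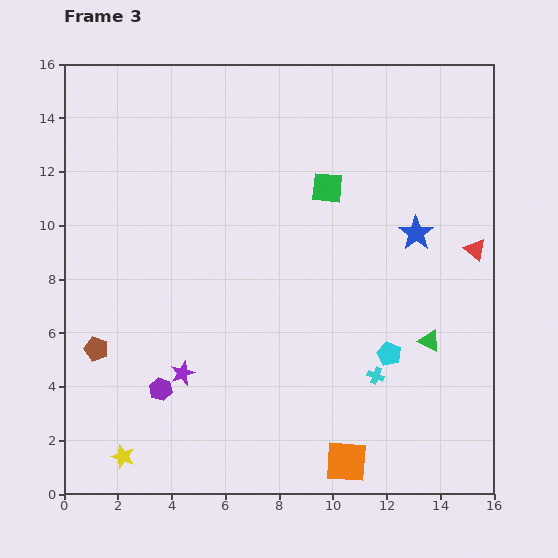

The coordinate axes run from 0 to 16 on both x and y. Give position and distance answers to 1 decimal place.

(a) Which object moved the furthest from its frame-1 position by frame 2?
the blue star

(moved 6.0; next 4.1)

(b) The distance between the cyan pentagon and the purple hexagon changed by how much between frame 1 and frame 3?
+4.6

Distance in frame 1: 4.0. Distance in frame 3: 8.6.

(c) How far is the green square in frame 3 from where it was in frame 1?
3.5

The green square moved from (10.1, 14.9) to (9.8, 11.4), a distance of √(0.3² + 3.5²) ≈ 3.5.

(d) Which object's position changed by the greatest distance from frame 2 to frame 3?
the blue star

(moved 6.0; next 4.1)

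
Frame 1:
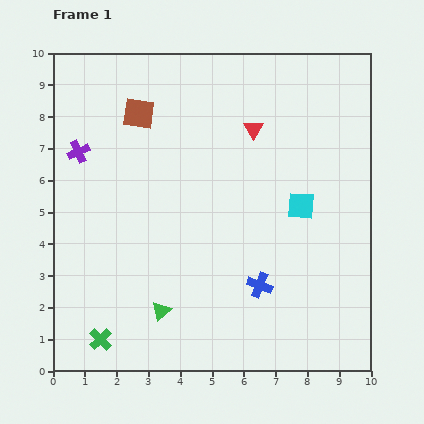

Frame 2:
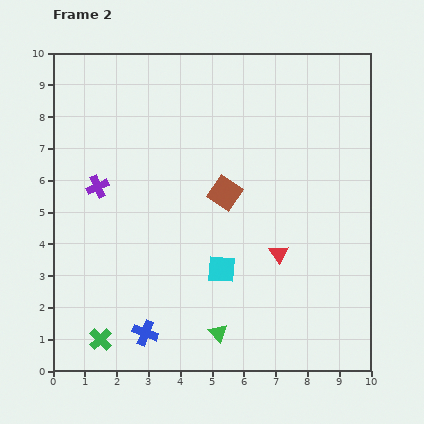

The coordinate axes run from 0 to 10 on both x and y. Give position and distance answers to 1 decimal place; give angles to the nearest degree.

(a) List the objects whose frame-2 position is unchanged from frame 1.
the green cross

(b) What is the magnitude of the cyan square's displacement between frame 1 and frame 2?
3.2

The cyan square moved from (7.8, 5.2) to (5.3, 3.2), a distance of √(2.5² + 2.0²) ≈ 3.2.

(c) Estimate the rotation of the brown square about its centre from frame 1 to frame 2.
26° clockwise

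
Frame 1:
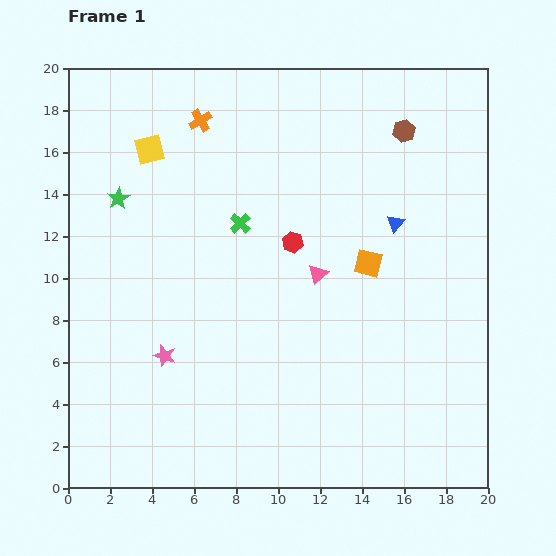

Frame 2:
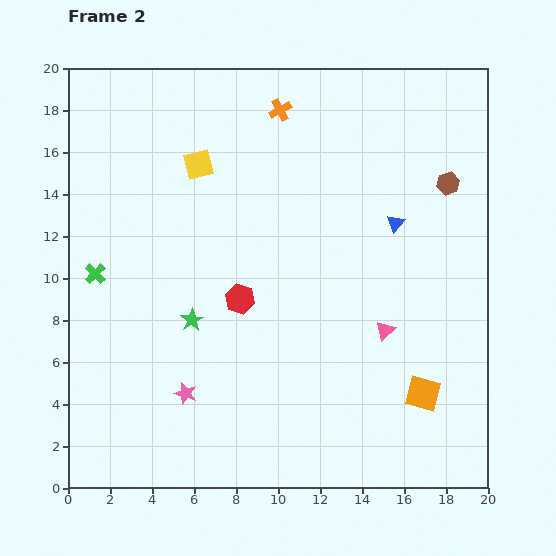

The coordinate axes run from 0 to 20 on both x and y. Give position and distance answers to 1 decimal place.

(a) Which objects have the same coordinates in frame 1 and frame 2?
the blue triangle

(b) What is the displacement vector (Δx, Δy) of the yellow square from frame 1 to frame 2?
(2.3, -0.7)

The yellow square was at (3.9, 16.1) in frame 1 and (6.2, 15.4) in frame 2.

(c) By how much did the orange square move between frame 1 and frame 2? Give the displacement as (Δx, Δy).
(2.6, -6.2)

The orange square was at (14.3, 10.7) in frame 1 and (16.9, 4.5) in frame 2.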